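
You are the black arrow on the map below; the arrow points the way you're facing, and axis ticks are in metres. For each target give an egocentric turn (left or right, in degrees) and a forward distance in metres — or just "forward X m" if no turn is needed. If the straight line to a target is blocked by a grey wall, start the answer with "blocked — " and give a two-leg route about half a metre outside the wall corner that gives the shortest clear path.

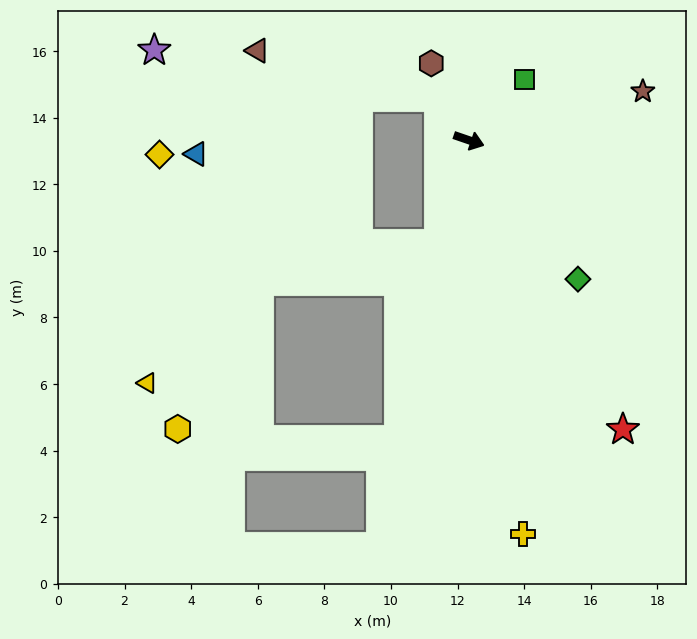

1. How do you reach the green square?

turn left 67°, forward 2.5 m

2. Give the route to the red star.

turn right 43°, forward 9.8 m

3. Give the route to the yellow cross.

turn right 63°, forward 11.9 m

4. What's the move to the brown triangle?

blocked — turn left 145°, forward 1.6 m, then turn left 39°, forward 5.6 m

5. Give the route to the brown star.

turn left 35°, forward 5.4 m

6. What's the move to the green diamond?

turn right 33°, forward 5.3 m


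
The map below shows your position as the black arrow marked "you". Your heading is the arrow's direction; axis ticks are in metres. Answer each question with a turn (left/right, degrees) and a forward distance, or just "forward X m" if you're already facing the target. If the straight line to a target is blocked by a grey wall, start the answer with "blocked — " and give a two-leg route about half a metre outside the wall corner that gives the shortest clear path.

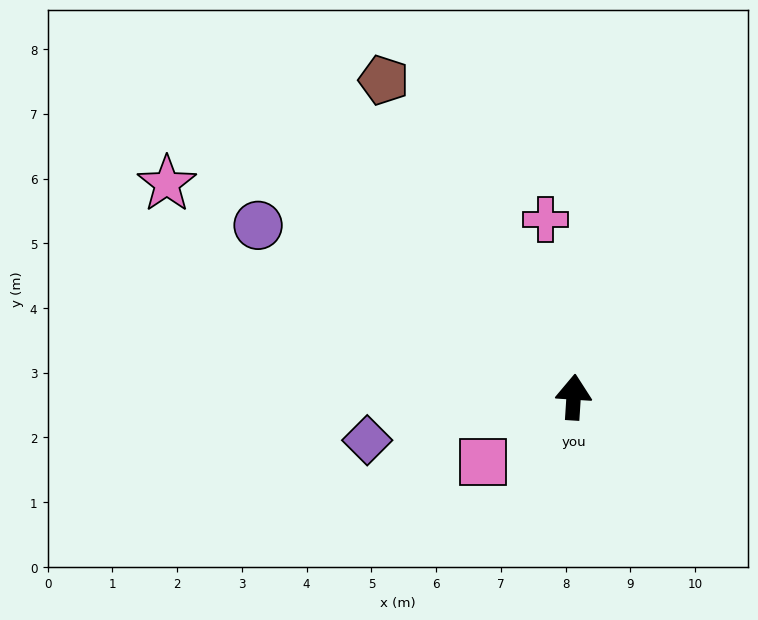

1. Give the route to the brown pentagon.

turn left 35°, forward 5.7 m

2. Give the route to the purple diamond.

turn left 106°, forward 3.3 m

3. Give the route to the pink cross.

turn left 13°, forward 2.8 m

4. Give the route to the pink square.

turn left 129°, forward 1.7 m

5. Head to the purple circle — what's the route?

turn left 65°, forward 5.5 m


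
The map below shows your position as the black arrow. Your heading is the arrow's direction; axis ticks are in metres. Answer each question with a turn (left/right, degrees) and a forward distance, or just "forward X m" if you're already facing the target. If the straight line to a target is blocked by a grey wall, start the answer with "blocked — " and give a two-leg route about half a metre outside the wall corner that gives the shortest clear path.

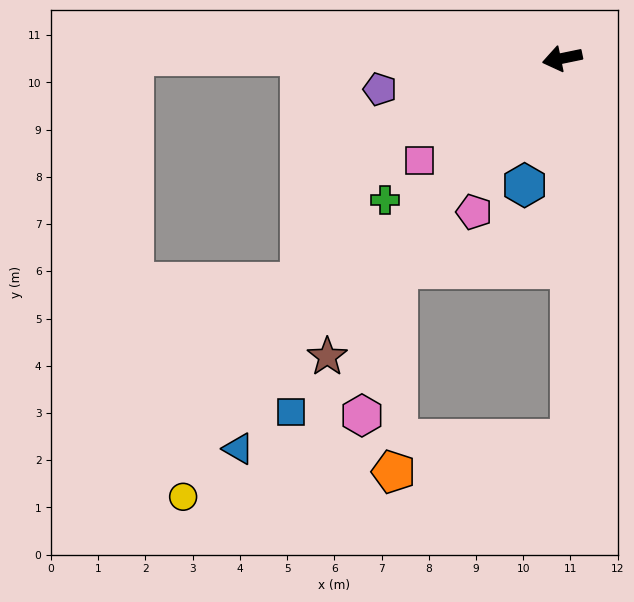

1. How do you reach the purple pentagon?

turn right 2°, forward 3.9 m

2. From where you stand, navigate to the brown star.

turn left 40°, forward 8.0 m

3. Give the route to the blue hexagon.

turn left 62°, forward 2.8 m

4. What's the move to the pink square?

turn left 24°, forward 3.7 m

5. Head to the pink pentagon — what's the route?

turn left 48°, forward 3.8 m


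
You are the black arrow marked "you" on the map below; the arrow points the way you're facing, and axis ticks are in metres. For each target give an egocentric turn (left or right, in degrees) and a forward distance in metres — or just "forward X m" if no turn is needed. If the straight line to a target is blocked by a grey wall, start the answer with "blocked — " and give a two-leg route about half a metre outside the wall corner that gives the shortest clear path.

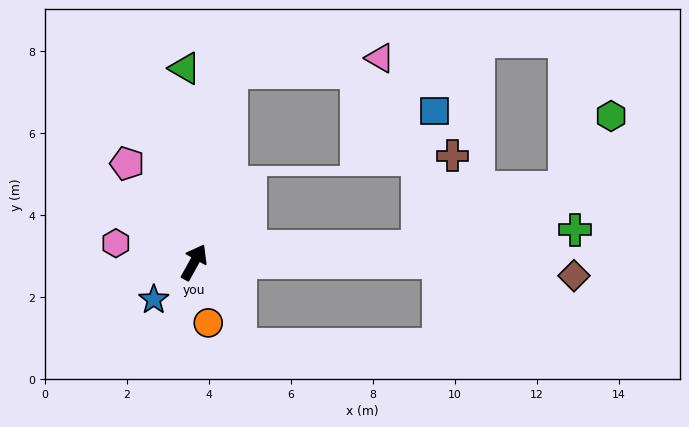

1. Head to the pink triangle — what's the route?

blocked — turn left 18°, forward 4.7 m, then turn right 74°, forward 3.7 m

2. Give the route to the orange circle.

turn right 138°, forward 1.5 m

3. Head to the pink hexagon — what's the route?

turn left 105°, forward 2.0 m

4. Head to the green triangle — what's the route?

turn left 32°, forward 4.7 m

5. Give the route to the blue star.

turn left 162°, forward 1.3 m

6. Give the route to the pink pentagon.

turn left 63°, forward 2.9 m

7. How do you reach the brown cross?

blocked — turn right 57°, forward 5.5 m, then turn left 66°, forward 2.4 m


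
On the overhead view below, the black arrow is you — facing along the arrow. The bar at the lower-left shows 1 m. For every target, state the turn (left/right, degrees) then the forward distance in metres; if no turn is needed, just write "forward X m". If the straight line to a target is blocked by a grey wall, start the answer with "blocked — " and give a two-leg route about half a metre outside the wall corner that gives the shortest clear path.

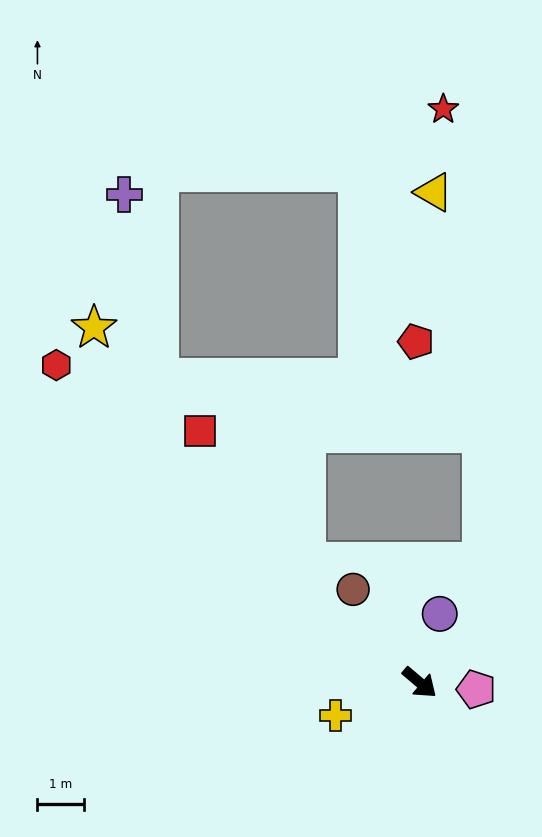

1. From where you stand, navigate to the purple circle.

turn left 114°, forward 1.5 m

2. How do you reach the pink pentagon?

turn left 33°, forward 1.2 m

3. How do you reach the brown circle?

turn left 166°, forward 2.5 m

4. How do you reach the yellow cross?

turn right 118°, forward 1.9 m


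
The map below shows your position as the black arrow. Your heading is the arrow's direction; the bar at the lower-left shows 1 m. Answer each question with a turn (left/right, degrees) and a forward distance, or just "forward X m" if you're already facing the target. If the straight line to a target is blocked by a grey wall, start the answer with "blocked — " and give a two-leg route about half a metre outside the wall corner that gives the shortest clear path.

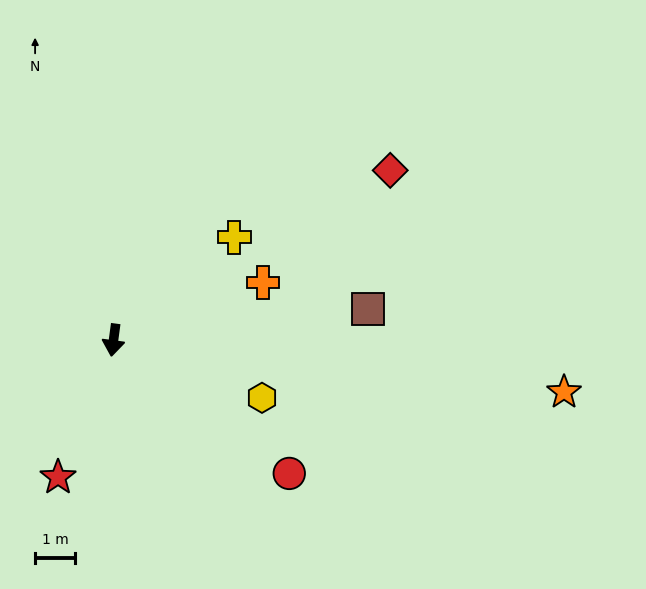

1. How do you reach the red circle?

turn left 60°, forward 5.5 m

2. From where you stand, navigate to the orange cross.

turn left 119°, forward 4.0 m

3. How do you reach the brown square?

turn left 105°, forward 6.4 m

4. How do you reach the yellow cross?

turn left 138°, forward 4.0 m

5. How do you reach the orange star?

turn left 91°, forward 11.3 m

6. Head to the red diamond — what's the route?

turn left 129°, forward 8.1 m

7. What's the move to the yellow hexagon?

turn left 76°, forward 4.0 m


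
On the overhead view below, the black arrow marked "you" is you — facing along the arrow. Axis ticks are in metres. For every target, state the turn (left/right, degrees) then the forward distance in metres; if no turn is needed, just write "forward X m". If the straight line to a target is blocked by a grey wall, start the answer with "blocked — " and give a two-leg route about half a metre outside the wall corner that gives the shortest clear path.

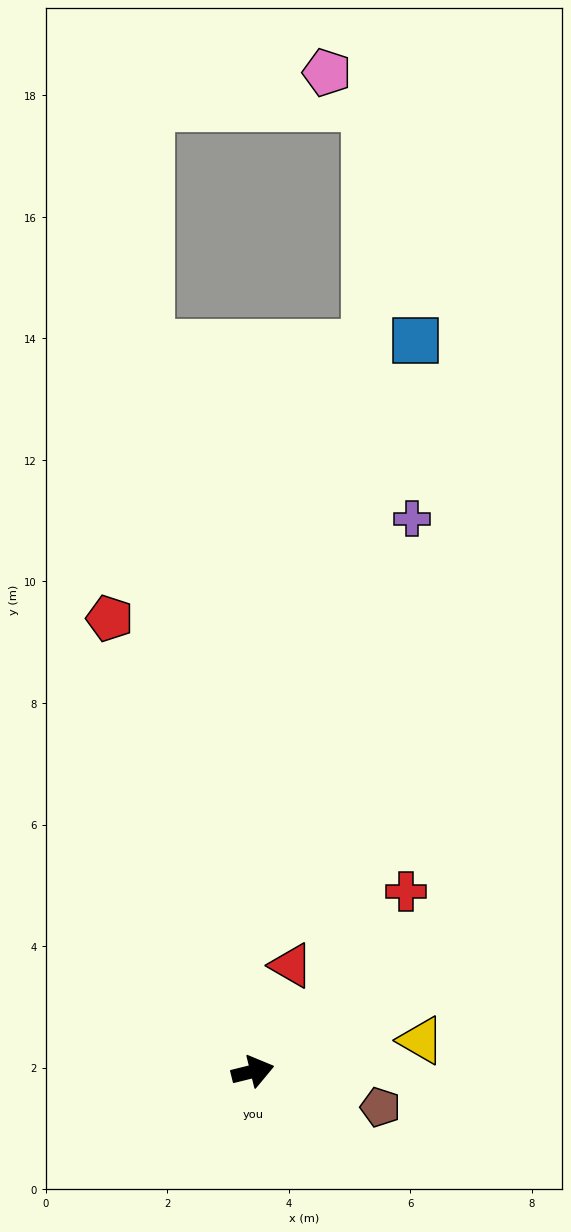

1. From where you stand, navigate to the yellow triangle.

turn right 3°, forward 2.8 m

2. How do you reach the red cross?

turn left 36°, forward 3.9 m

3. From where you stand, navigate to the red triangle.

turn left 56°, forward 1.9 m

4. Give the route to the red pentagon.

turn left 94°, forward 7.8 m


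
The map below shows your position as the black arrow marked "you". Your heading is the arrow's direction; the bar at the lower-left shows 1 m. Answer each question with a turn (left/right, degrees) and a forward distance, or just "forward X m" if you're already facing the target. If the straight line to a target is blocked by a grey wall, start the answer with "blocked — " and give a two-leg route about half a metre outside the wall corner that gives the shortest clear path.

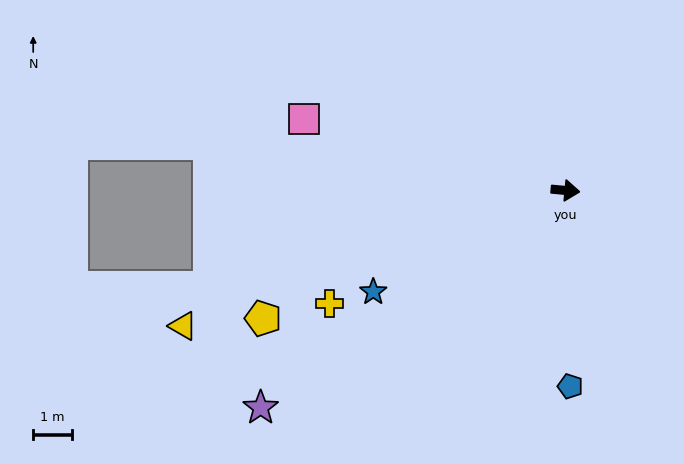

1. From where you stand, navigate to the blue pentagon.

turn right 83°, forward 5.1 m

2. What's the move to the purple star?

turn right 139°, forward 9.8 m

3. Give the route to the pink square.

turn left 170°, forward 7.1 m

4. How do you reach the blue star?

turn right 147°, forward 5.7 m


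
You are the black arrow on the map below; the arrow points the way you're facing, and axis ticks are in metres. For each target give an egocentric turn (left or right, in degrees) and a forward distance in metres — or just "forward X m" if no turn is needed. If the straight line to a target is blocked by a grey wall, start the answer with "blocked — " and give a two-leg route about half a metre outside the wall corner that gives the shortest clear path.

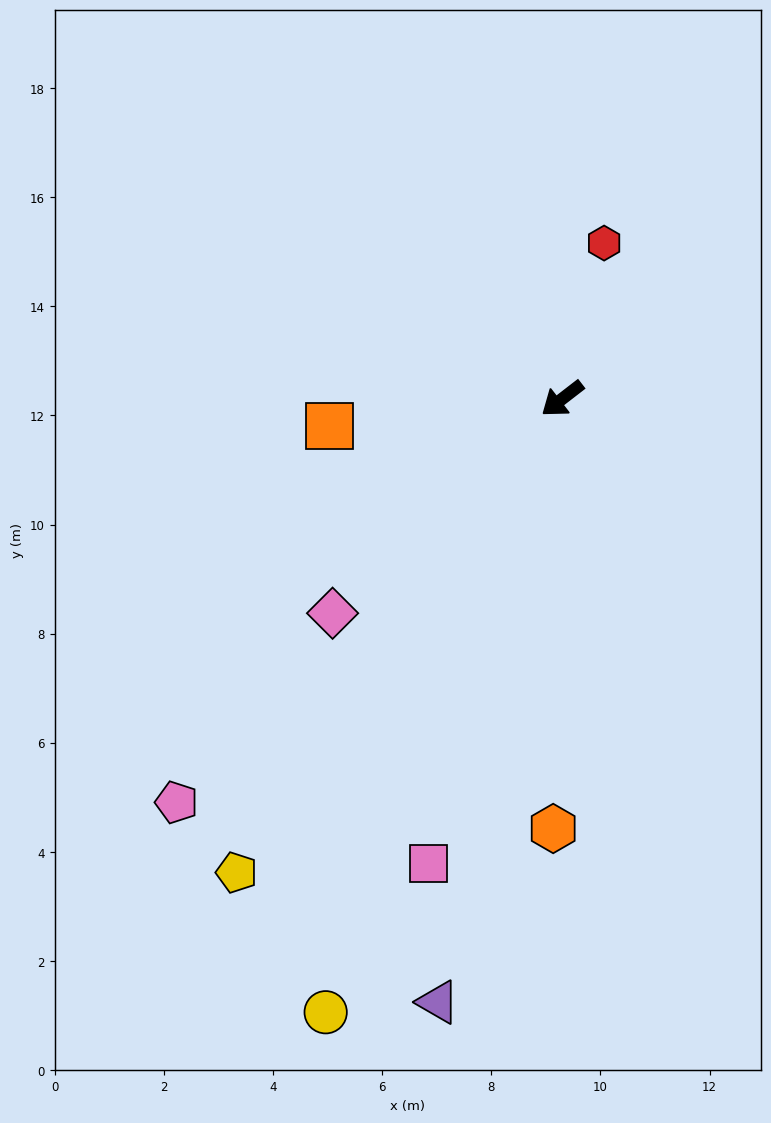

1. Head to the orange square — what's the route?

turn right 31°, forward 4.3 m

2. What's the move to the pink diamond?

turn left 5°, forward 5.8 m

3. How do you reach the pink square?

turn left 36°, forward 8.9 m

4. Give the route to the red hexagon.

turn right 143°, forward 3.0 m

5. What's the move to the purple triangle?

turn left 41°, forward 11.3 m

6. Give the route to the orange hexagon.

turn left 51°, forward 7.9 m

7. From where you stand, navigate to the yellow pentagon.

turn left 18°, forward 10.5 m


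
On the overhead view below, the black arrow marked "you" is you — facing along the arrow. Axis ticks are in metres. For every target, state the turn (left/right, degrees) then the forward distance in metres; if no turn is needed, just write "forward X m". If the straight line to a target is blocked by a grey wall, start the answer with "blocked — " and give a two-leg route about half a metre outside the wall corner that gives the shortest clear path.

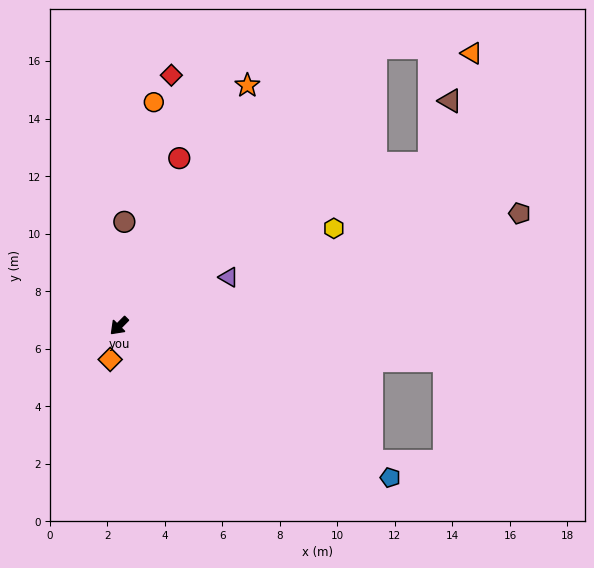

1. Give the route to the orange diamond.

turn left 30°, forward 1.2 m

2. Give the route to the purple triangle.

turn left 159°, forward 4.2 m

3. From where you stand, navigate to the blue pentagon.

turn left 105°, forward 10.8 m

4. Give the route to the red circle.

turn right 155°, forward 6.2 m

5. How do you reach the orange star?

turn right 163°, forward 9.5 m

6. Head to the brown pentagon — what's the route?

turn left 150°, forward 14.5 m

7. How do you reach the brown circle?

turn right 138°, forward 3.6 m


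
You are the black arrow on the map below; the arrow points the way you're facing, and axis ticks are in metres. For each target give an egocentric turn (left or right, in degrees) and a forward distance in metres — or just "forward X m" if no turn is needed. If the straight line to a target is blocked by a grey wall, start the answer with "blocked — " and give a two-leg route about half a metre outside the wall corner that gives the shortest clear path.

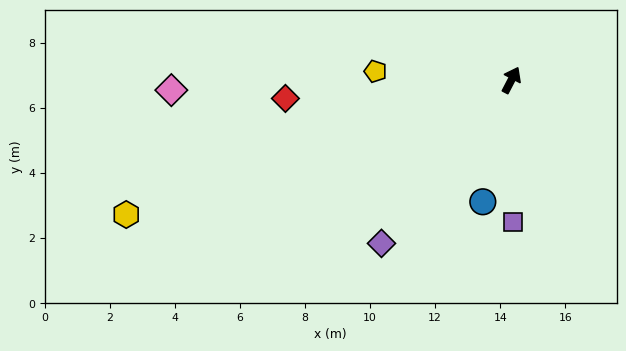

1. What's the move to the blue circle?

turn right 166°, forward 3.8 m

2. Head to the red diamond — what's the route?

turn left 122°, forward 7.0 m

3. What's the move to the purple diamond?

turn left 169°, forward 6.4 m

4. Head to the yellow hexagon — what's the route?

turn left 137°, forward 12.5 m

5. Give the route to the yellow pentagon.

turn left 114°, forward 4.2 m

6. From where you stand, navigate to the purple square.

turn right 152°, forward 4.4 m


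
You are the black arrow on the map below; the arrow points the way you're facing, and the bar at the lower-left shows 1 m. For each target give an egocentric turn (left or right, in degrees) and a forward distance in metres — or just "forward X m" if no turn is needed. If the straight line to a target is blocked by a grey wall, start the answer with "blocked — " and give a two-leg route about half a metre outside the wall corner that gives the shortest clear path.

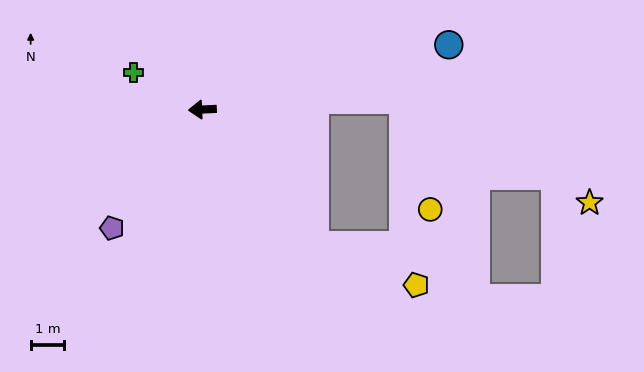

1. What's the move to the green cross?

turn right 31°, forward 2.3 m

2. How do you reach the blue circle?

turn right 168°, forward 7.6 m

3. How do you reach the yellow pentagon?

blocked — turn left 127°, forward 5.3 m, then turn left 29°, forward 3.3 m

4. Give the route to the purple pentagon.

turn left 50°, forward 4.5 m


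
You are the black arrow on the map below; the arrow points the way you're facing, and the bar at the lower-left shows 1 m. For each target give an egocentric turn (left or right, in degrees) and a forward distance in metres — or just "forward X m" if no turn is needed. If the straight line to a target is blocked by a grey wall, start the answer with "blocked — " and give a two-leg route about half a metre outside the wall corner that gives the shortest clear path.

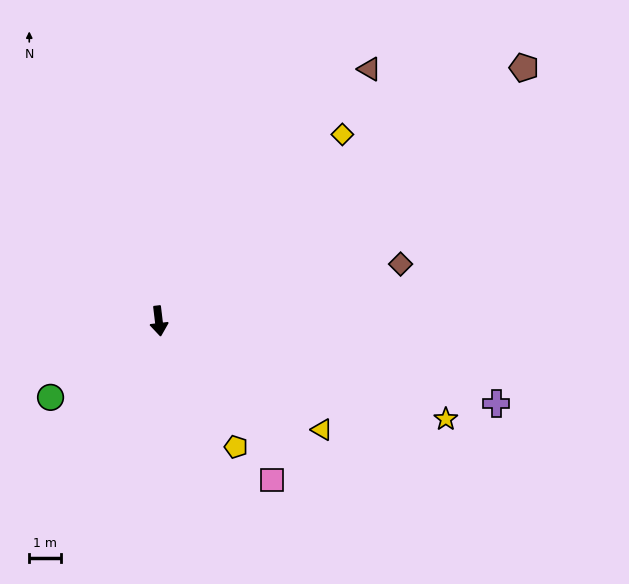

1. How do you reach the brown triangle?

turn left 133°, forward 10.2 m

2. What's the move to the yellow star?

turn left 64°, forward 9.4 m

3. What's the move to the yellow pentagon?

turn left 25°, forward 4.6 m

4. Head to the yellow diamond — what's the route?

turn left 129°, forward 8.2 m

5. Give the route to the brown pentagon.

turn left 118°, forward 13.8 m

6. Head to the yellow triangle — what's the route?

turn left 50°, forward 6.1 m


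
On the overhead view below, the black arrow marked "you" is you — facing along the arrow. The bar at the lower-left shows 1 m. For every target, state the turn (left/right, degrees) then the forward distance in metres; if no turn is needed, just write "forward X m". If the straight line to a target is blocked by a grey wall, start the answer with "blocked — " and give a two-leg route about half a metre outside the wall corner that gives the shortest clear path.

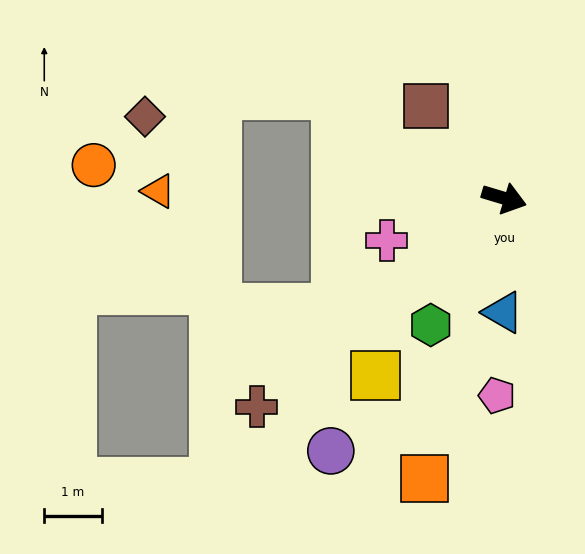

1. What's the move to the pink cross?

turn right 143°, forward 2.2 m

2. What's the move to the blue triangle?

turn right 74°, forward 2.0 m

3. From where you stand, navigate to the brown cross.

turn right 123°, forward 5.6 m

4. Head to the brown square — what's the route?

turn left 147°, forward 2.1 m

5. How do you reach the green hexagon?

turn right 103°, forward 2.5 m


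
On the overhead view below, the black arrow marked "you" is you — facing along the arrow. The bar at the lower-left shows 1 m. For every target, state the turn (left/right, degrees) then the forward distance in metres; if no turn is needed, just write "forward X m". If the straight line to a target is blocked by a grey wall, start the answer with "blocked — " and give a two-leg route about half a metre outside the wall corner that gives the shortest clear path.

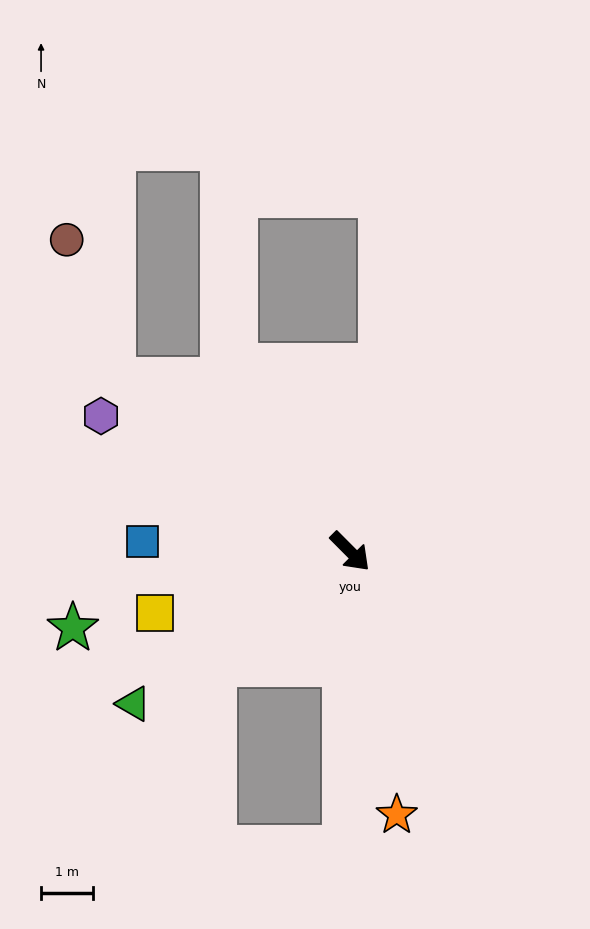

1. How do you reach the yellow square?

turn right 117°, forward 3.9 m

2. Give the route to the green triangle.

turn right 100°, forward 5.1 m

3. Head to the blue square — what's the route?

turn right 138°, forward 4.0 m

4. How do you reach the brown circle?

blocked — turn right 171°, forward 5.7 m, then turn right 35°, forward 2.8 m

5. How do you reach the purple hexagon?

turn right 163°, forward 5.5 m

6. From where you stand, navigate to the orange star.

turn right 35°, forward 5.2 m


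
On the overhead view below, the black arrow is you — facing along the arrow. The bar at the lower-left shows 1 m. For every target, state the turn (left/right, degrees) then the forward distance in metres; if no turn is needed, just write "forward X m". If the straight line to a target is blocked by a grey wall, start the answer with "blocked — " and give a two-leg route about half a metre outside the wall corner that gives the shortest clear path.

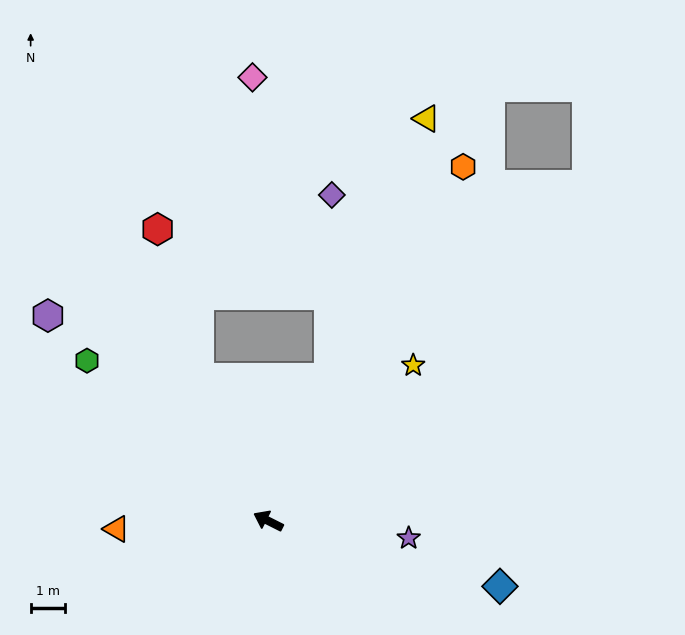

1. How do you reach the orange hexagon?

turn right 92°, forward 11.7 m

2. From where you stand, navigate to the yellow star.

turn right 106°, forward 6.2 m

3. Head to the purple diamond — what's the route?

blocked — turn right 86°, forward 4.5 m, then turn left 22°, forward 5.3 m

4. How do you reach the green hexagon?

turn right 15°, forward 7.0 m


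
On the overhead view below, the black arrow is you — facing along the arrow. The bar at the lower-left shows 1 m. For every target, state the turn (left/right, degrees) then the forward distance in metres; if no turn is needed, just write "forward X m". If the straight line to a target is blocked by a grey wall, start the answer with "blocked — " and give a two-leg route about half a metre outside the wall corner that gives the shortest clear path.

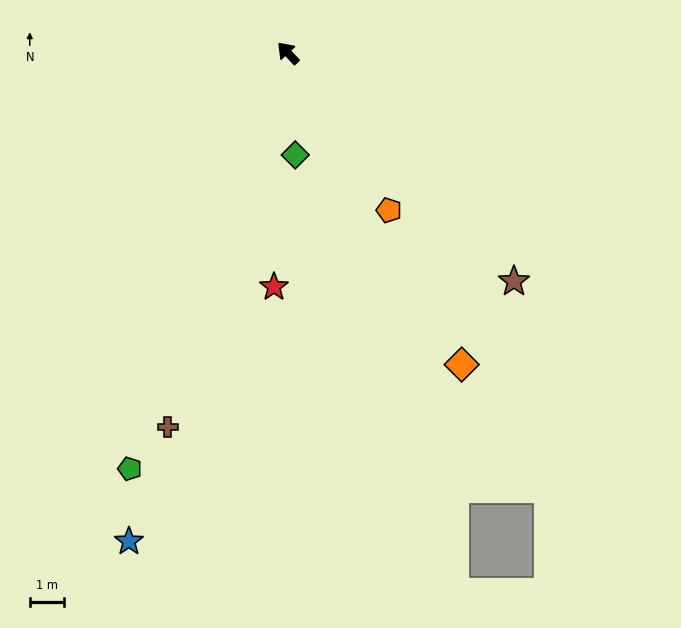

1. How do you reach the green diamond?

turn left 141°, forward 3.0 m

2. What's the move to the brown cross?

turn left 119°, forward 11.5 m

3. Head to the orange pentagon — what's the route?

turn left 170°, forward 5.5 m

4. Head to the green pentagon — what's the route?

turn left 116°, forward 13.0 m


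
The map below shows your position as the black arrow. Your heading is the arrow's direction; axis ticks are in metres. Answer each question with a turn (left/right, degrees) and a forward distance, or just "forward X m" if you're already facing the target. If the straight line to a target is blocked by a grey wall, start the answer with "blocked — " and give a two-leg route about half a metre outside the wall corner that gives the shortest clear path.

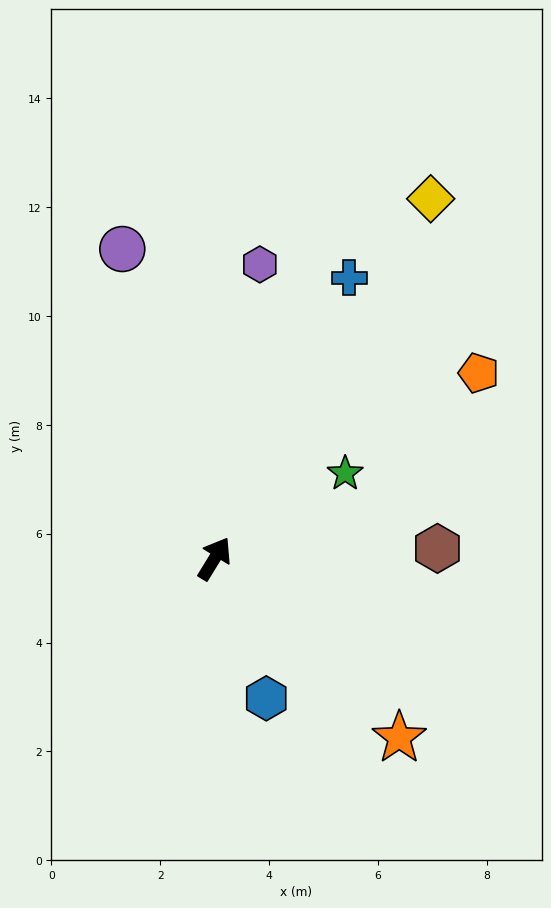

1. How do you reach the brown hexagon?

turn right 56°, forward 4.1 m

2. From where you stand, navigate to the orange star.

turn right 103°, forward 4.7 m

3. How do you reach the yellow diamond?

forward 7.7 m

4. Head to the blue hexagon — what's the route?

turn right 128°, forward 2.7 m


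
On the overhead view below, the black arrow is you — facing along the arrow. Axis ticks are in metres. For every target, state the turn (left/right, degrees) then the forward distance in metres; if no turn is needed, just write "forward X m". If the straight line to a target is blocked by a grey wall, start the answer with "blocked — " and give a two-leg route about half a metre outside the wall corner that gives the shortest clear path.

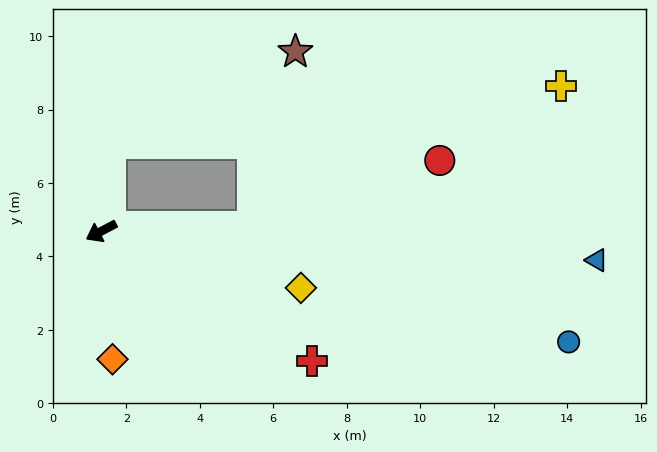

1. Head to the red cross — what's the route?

turn left 121°, forward 6.7 m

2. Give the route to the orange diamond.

turn left 67°, forward 3.5 m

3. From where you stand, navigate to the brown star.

blocked — turn right 124°, forward 2.4 m, then turn right 57°, forward 5.6 m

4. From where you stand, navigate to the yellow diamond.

turn left 136°, forward 5.6 m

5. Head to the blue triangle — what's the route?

turn left 149°, forward 13.5 m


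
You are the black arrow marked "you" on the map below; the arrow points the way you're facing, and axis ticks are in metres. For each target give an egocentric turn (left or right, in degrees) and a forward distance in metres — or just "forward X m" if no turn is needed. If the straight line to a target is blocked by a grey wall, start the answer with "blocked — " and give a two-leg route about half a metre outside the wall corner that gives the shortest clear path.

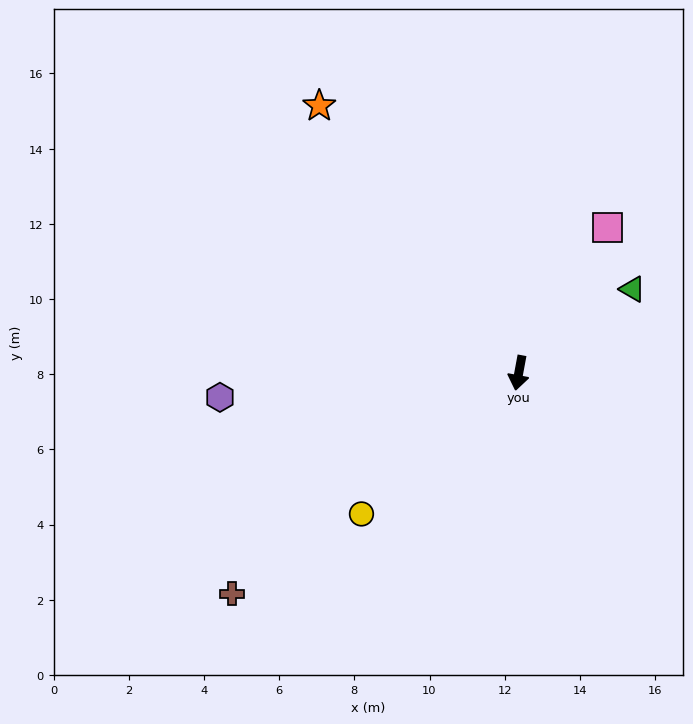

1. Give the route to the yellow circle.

turn right 38°, forward 5.6 m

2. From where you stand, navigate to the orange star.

turn right 133°, forward 8.9 m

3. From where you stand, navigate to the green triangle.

turn left 137°, forward 3.8 m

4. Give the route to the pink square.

turn left 159°, forward 4.5 m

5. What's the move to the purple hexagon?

turn right 75°, forward 8.0 m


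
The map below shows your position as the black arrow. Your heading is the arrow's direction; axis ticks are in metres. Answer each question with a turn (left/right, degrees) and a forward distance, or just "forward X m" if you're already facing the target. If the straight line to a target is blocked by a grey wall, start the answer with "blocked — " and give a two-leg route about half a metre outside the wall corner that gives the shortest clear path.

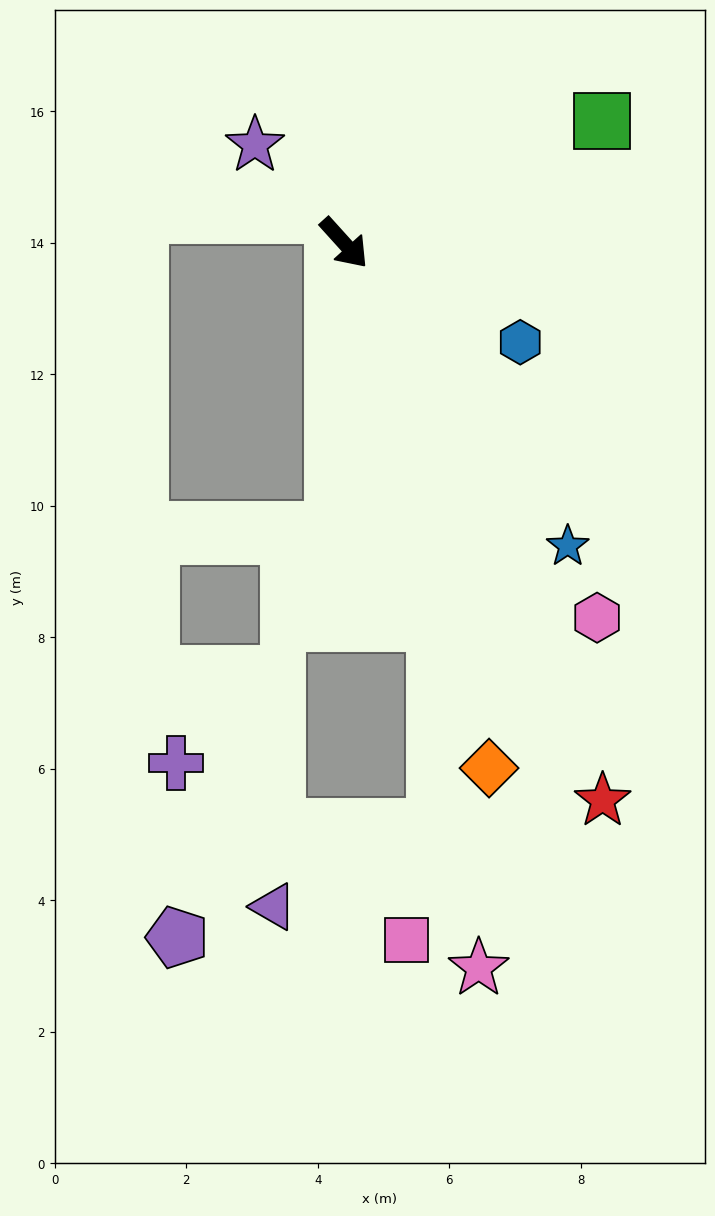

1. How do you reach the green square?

turn left 73°, forward 4.3 m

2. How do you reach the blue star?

turn right 6°, forward 5.7 m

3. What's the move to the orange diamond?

turn right 27°, forward 8.3 m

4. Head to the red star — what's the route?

turn right 17°, forward 9.3 m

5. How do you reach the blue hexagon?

turn left 19°, forward 3.1 m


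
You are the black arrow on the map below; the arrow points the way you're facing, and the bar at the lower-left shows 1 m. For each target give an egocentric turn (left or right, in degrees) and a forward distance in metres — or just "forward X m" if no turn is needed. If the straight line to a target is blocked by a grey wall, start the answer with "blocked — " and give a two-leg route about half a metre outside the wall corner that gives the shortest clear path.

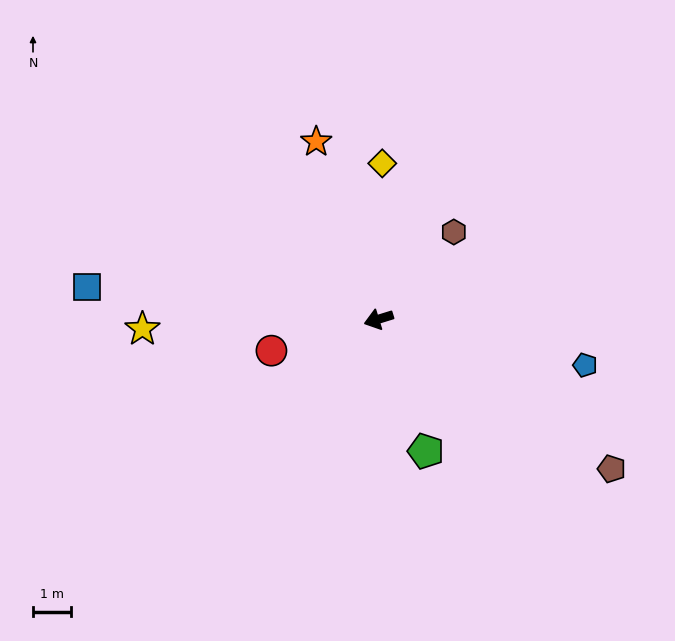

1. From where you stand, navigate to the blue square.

turn right 24°, forward 7.7 m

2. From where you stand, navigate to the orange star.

turn right 88°, forward 4.9 m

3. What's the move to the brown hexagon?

turn right 148°, forward 3.0 m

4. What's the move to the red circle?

forward 2.9 m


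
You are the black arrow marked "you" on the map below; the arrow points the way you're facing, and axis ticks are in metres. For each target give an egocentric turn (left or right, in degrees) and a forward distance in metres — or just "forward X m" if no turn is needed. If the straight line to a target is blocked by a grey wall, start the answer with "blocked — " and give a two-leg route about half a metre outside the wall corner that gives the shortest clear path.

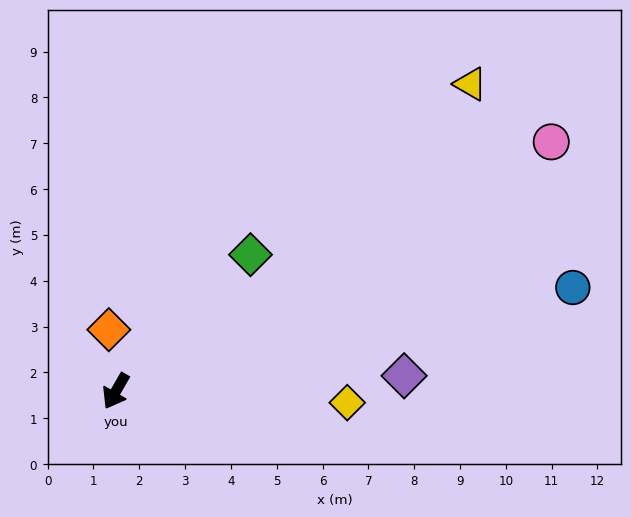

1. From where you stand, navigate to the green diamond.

turn left 165°, forward 4.2 m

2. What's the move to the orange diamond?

turn right 143°, forward 1.4 m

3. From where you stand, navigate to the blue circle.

turn left 133°, forward 10.2 m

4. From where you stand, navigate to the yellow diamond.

turn left 117°, forward 5.1 m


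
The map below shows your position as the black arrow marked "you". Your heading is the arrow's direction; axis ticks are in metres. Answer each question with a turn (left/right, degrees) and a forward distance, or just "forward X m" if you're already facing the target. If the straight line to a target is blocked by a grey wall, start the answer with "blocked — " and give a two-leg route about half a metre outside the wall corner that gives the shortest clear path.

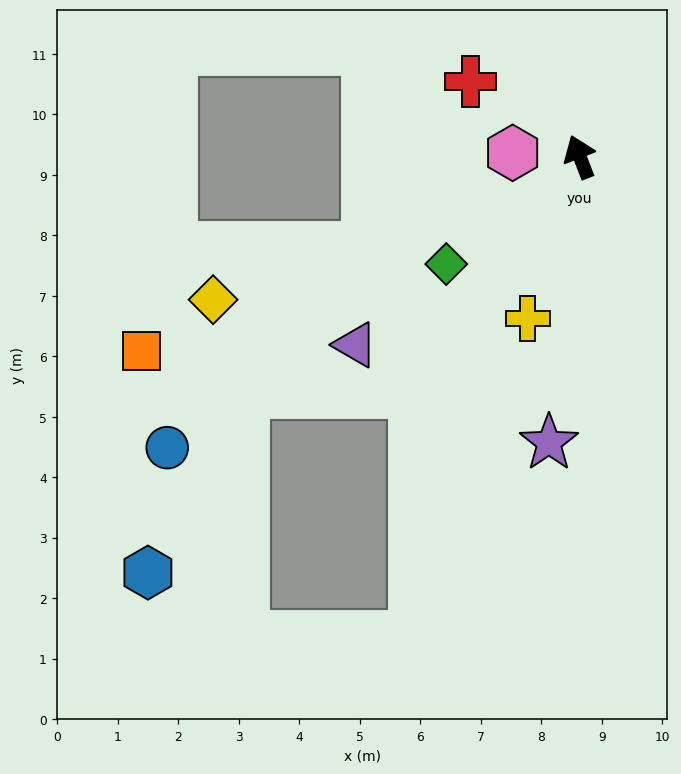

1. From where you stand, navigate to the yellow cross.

turn left 141°, forward 2.8 m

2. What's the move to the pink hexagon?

turn left 65°, forward 1.1 m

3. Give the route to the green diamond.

turn left 107°, forward 2.8 m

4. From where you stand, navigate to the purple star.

turn left 153°, forward 4.8 m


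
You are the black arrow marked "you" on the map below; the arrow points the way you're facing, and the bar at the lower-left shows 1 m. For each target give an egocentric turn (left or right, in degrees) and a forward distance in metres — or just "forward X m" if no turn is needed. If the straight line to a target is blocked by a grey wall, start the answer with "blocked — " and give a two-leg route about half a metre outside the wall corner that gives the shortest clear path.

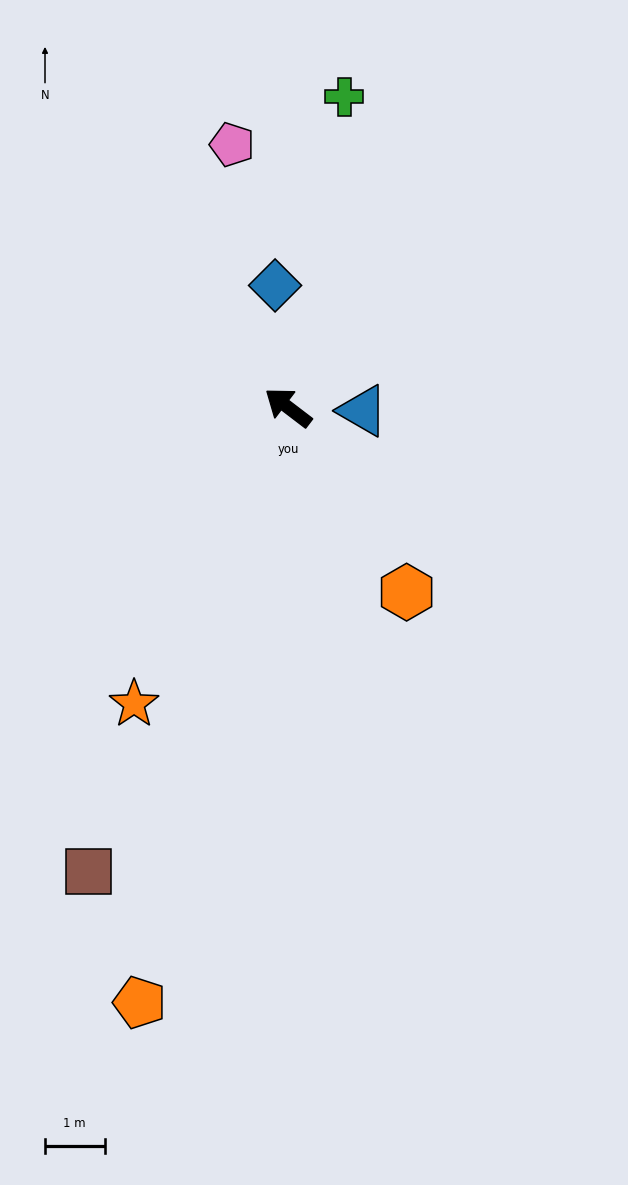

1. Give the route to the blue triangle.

turn right 145°, forward 1.3 m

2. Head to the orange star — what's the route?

turn left 100°, forward 5.6 m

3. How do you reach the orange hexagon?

turn left 160°, forward 3.7 m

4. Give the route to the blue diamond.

turn right 47°, forward 2.1 m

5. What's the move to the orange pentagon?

turn left 113°, forward 10.3 m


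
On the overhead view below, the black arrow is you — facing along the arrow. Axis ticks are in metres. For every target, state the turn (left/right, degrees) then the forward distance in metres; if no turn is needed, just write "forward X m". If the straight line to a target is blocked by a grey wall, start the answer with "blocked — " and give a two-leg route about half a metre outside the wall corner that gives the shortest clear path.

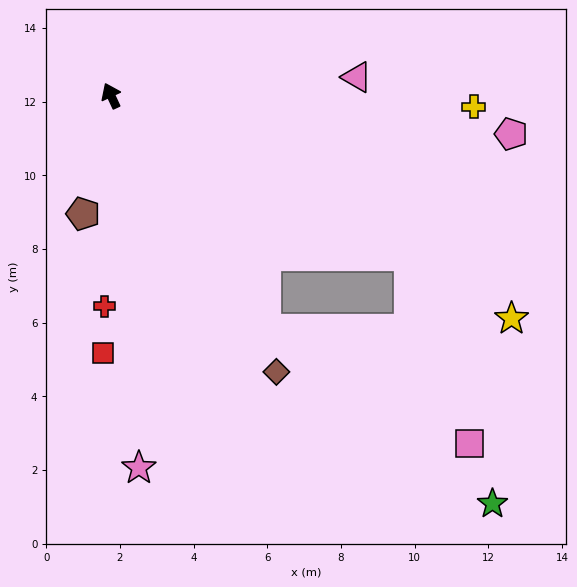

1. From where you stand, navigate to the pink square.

blocked — turn right 172°, forward 7.6 m, then turn left 28°, forward 6.3 m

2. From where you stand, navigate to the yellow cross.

turn right 117°, forward 9.8 m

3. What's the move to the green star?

blocked — turn right 172°, forward 7.6 m, then turn left 20°, forward 7.8 m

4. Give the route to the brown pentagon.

turn left 142°, forward 3.3 m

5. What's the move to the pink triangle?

turn right 111°, forward 6.7 m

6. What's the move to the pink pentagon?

turn right 120°, forward 10.9 m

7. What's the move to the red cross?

turn left 153°, forward 5.7 m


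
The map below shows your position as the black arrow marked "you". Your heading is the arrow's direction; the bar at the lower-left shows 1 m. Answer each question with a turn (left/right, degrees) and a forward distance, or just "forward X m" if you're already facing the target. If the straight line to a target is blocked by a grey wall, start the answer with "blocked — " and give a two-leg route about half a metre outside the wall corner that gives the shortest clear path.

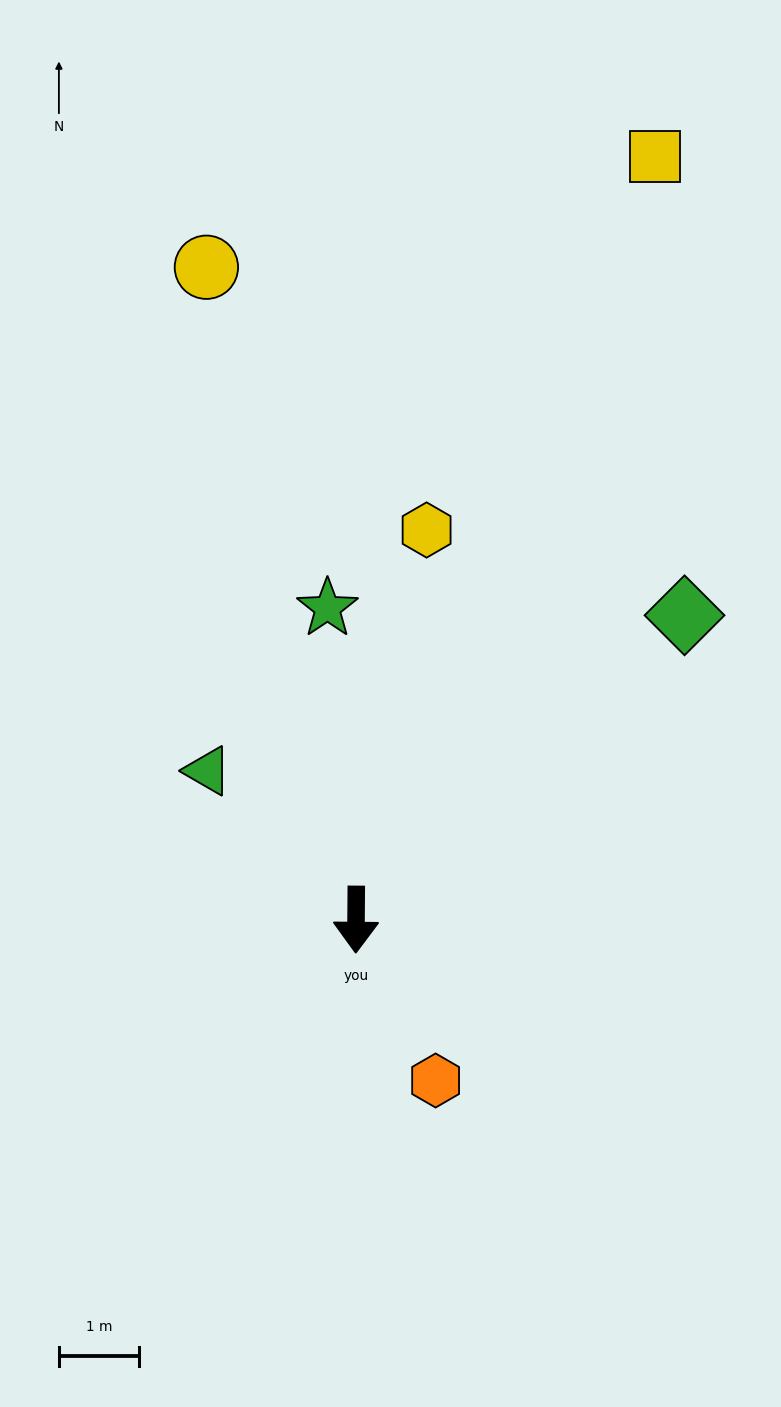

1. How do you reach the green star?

turn right 174°, forward 3.9 m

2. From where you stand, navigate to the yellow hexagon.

turn left 170°, forward 5.0 m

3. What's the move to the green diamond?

turn left 133°, forward 5.6 m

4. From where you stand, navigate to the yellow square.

turn left 159°, forward 10.2 m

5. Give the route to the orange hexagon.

turn left 27°, forward 2.2 m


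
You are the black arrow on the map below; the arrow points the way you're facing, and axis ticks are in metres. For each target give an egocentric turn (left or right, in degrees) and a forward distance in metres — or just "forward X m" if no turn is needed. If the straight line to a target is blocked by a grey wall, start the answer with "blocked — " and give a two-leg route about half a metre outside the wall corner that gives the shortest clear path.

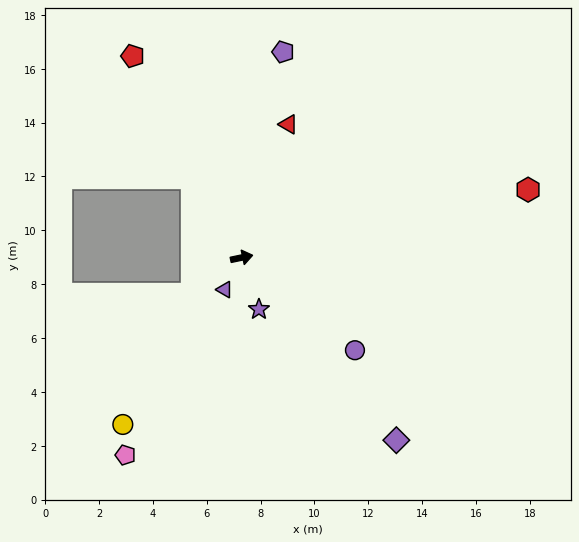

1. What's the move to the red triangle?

turn left 59°, forward 5.2 m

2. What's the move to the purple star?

turn right 83°, forward 2.0 m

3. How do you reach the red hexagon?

forward 10.9 m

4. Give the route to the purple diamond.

turn right 62°, forward 8.9 m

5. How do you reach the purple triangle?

turn right 130°, forward 1.3 m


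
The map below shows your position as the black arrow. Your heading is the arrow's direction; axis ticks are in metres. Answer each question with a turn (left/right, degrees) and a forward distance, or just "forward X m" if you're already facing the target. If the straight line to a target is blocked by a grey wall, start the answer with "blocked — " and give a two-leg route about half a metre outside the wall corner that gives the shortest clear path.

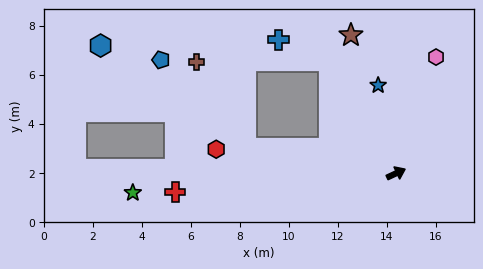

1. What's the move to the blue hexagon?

blocked — turn left 145°, forward 6.2 m, then turn right 25°, forward 7.2 m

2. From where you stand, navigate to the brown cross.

blocked — turn left 145°, forward 6.2 m, then turn right 50°, forward 4.0 m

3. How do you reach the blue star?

turn left 77°, forward 3.7 m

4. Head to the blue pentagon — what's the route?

blocked — turn left 145°, forward 6.2 m, then turn right 36°, forward 5.0 m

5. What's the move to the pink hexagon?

turn left 46°, forward 5.0 m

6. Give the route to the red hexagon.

turn left 147°, forward 7.4 m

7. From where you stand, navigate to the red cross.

turn left 160°, forward 9.0 m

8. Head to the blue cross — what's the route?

blocked — turn left 96°, forward 5.4 m, then turn left 37°, forward 2.2 m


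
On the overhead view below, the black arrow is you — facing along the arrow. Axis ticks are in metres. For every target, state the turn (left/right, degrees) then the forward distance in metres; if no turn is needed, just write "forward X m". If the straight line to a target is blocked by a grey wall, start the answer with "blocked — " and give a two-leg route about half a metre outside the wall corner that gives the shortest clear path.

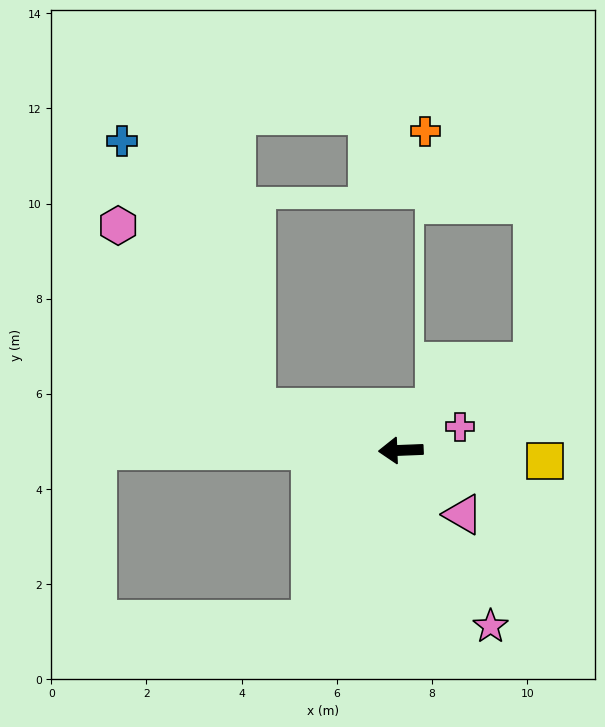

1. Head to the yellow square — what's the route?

turn left 173°, forward 3.0 m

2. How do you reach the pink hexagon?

blocked — turn right 18°, forward 3.2 m, then turn right 37°, forward 4.8 m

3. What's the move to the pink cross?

turn right 160°, forward 1.3 m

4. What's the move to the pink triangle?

turn left 132°, forward 1.9 m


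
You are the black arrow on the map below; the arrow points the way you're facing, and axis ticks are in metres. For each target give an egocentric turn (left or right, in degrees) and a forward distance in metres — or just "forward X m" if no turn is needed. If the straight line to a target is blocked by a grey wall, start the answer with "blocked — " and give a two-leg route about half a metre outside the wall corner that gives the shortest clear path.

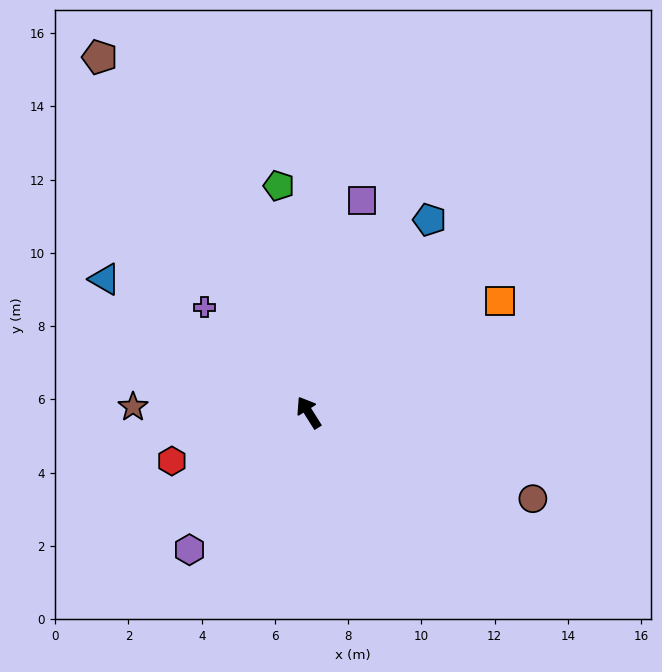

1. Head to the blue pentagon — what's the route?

turn right 64°, forward 6.2 m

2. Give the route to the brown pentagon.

forward 11.3 m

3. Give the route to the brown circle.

turn right 143°, forward 6.6 m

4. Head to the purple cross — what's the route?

turn left 12°, forward 4.0 m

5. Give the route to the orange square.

turn right 92°, forward 6.0 m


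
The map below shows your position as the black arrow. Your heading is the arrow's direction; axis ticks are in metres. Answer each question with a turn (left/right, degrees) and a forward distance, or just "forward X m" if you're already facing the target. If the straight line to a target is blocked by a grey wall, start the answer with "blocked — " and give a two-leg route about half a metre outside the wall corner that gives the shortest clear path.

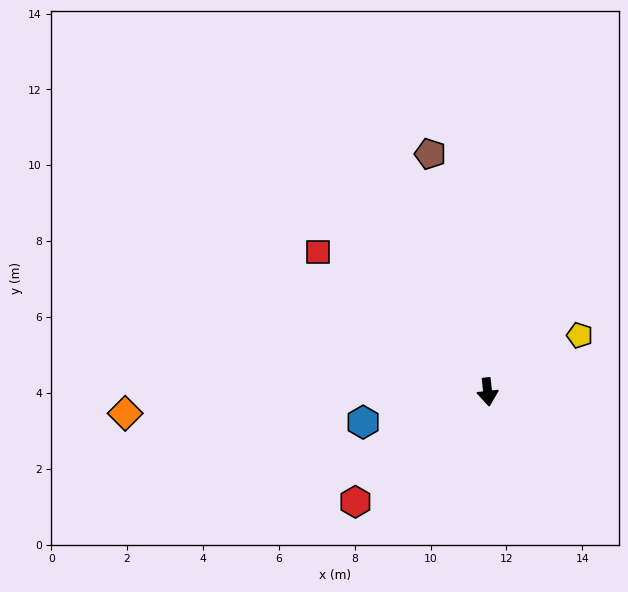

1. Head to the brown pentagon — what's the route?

turn right 173°, forward 6.5 m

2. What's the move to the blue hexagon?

turn right 83°, forward 3.4 m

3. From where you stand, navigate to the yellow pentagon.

turn left 115°, forward 2.8 m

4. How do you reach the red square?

turn right 136°, forward 5.8 m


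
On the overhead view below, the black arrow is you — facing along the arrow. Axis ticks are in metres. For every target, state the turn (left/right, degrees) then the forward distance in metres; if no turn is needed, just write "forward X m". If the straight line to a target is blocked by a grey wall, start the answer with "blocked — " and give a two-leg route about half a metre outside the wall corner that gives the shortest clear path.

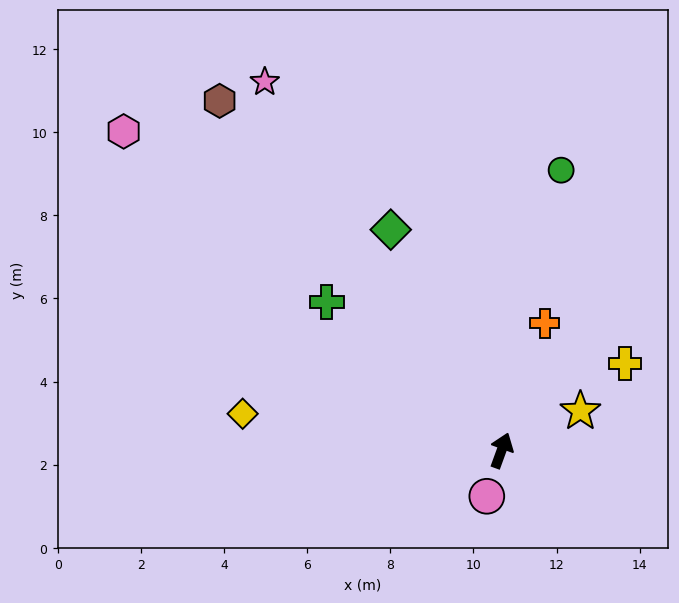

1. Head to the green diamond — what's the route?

turn left 47°, forward 5.9 m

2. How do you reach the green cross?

turn left 70°, forward 5.5 m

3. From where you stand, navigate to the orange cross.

forward 3.2 m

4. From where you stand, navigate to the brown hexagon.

turn left 59°, forward 10.8 m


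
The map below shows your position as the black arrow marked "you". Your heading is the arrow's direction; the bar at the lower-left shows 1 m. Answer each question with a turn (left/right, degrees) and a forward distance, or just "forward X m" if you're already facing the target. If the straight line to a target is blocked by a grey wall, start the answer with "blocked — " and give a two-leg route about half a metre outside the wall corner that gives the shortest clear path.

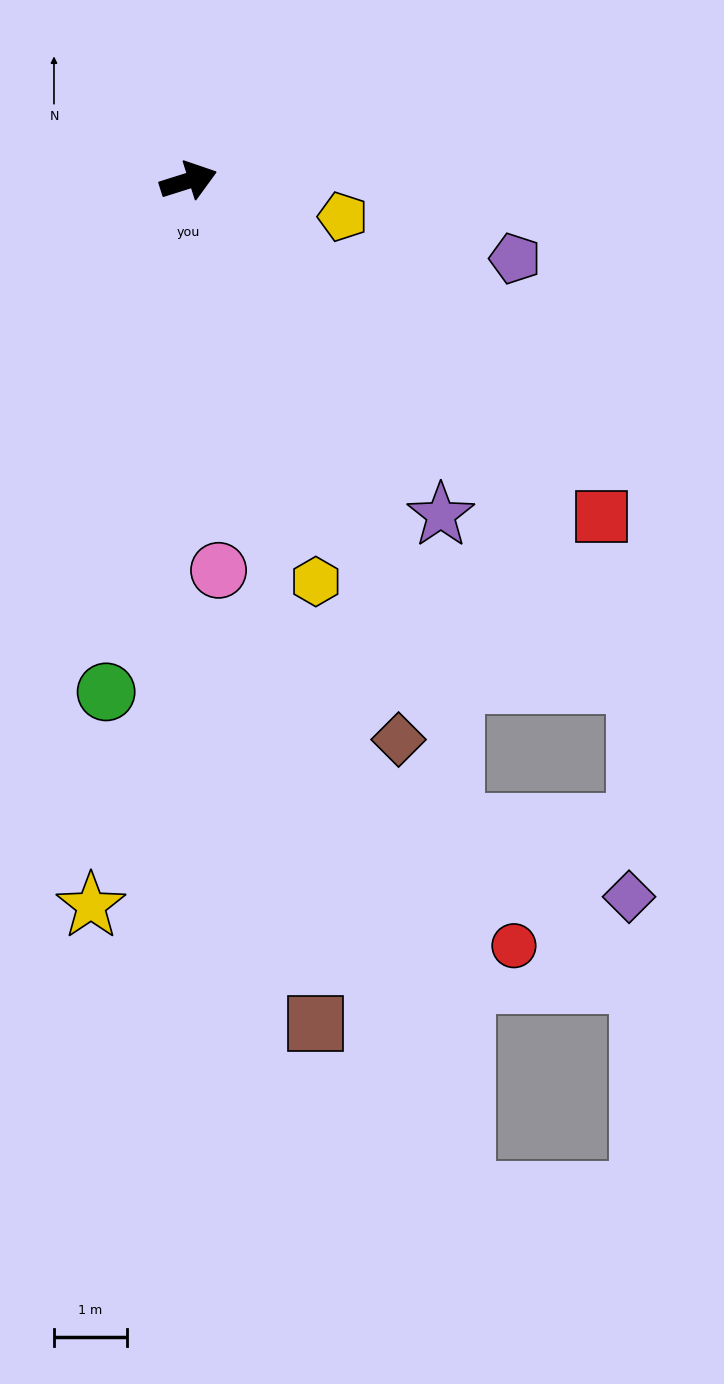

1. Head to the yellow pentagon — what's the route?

turn right 31°, forward 2.2 m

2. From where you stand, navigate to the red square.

turn right 57°, forward 7.3 m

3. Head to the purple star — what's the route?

turn right 70°, forward 5.7 m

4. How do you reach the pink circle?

turn right 103°, forward 5.3 m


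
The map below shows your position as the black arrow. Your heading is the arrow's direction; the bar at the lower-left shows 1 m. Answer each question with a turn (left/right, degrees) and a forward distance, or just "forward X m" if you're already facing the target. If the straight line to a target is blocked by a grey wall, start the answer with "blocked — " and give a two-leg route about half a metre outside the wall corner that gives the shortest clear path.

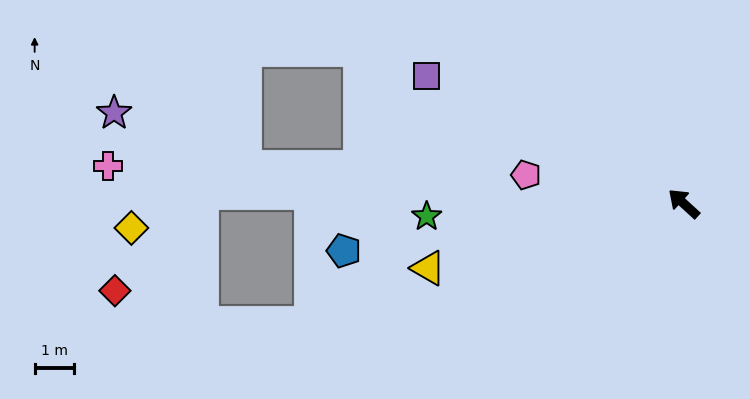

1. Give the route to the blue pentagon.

turn left 50°, forward 8.8 m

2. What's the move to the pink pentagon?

turn left 32°, forward 4.1 m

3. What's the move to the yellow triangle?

turn left 57°, forward 6.7 m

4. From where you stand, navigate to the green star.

turn left 45°, forward 6.6 m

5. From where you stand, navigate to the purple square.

turn left 16°, forward 7.3 m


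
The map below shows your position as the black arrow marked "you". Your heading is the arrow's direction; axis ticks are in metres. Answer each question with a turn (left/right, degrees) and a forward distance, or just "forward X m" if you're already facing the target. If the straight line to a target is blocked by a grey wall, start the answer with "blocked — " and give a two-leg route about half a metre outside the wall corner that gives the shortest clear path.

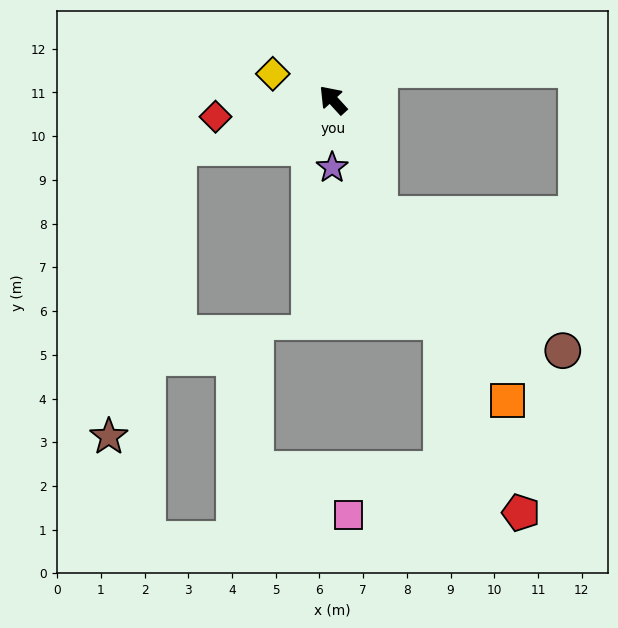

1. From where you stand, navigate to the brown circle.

blocked — turn left 160°, forward 2.8 m, then turn left 31°, forward 5.2 m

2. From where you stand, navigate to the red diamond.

turn left 56°, forward 2.7 m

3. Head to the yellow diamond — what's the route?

turn left 24°, forward 1.5 m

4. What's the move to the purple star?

turn left 137°, forward 1.5 m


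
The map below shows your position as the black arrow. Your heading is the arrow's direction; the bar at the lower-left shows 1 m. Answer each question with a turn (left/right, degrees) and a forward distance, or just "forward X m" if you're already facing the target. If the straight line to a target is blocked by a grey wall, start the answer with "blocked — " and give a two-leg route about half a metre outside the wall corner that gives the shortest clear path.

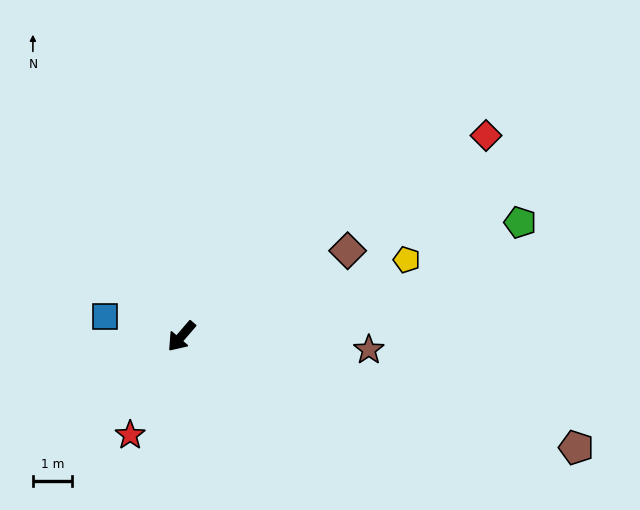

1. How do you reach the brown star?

turn left 127°, forward 4.9 m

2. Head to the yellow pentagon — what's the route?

turn left 150°, forward 6.1 m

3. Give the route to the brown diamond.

turn left 158°, forward 4.8 m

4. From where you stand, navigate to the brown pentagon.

turn left 115°, forward 10.6 m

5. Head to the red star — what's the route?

turn left 13°, forward 2.9 m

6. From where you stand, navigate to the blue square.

turn right 64°, forward 2.0 m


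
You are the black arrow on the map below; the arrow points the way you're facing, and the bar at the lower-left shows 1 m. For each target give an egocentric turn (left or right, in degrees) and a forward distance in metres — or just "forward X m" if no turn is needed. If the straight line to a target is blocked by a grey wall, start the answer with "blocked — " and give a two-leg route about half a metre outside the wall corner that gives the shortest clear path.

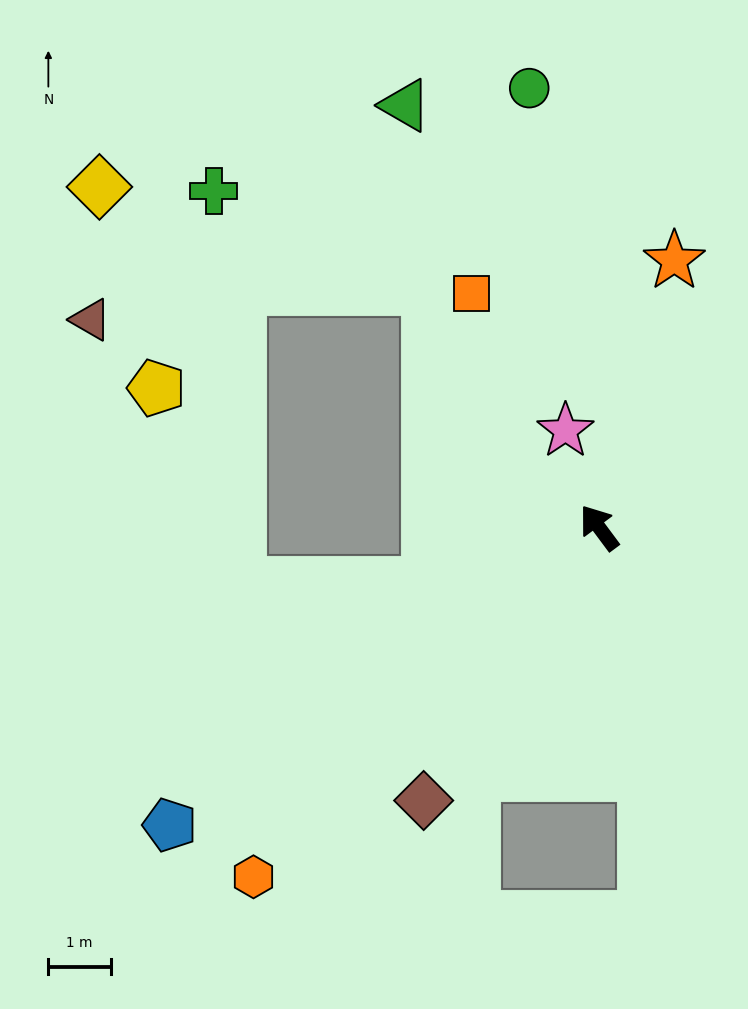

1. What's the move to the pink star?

turn right 17°, forward 1.6 m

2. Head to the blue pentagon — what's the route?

turn left 88°, forward 8.4 m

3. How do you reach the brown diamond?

turn left 111°, forward 5.2 m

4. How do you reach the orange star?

turn right 52°, forward 4.4 m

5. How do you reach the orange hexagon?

turn left 99°, forward 7.9 m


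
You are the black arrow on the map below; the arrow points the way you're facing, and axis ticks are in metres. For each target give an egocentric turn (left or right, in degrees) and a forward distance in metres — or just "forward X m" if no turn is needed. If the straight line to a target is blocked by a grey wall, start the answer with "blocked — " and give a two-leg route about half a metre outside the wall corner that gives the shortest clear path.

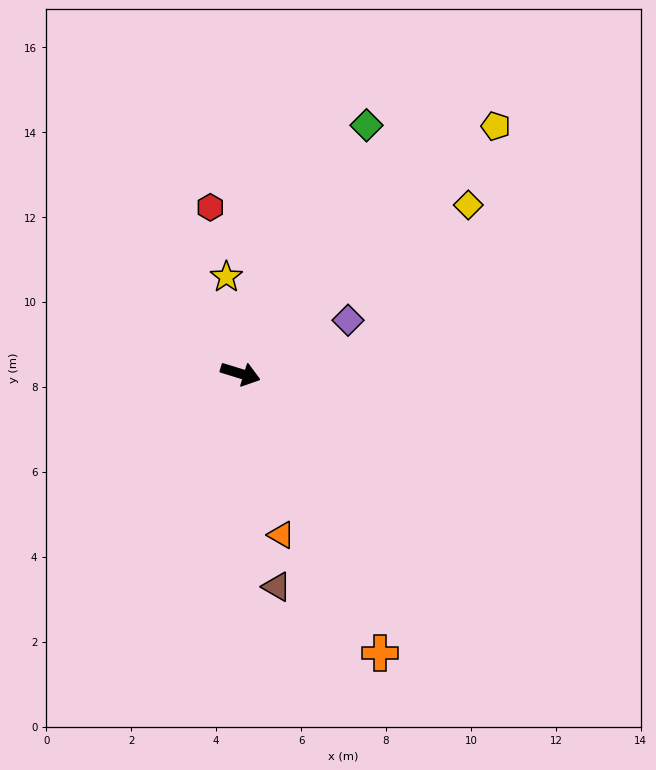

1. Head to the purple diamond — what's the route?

turn left 43°, forward 2.8 m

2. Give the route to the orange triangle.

turn right 59°, forward 3.9 m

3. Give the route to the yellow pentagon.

turn left 61°, forward 8.4 m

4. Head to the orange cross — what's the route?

turn right 46°, forward 7.4 m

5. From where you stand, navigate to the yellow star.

turn left 115°, forward 2.3 m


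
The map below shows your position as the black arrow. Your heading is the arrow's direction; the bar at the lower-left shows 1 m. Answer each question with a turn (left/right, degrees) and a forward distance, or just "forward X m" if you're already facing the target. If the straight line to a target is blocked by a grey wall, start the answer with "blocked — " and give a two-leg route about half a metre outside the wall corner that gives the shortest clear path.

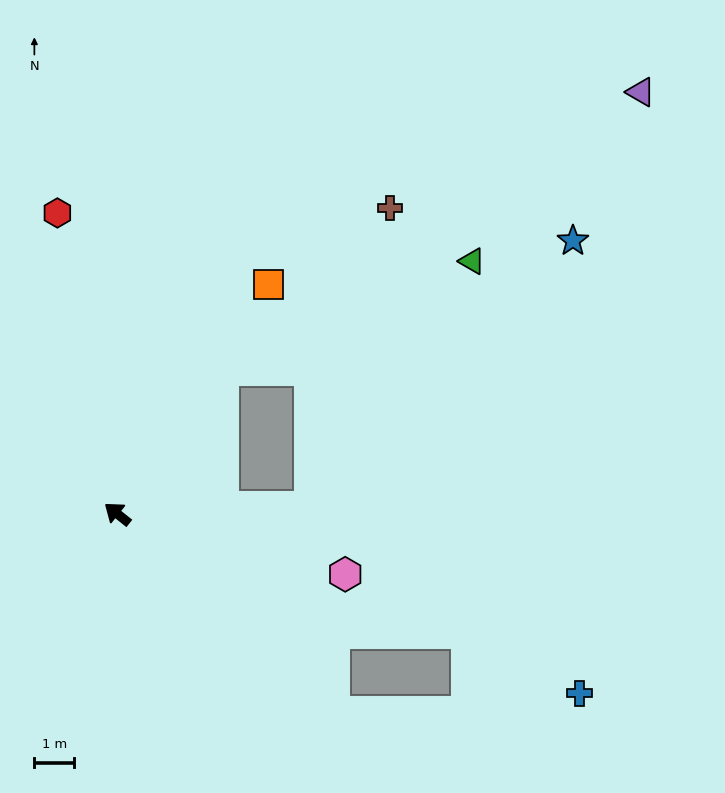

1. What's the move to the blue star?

blocked — turn right 140°, forward 4.9 m, then turn left 44°, forward 9.3 m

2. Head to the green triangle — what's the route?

blocked — turn right 87°, forward 4.5 m, then turn right 31°, forward 6.8 m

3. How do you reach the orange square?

turn right 85°, forward 6.9 m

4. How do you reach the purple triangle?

blocked — turn right 87°, forward 4.5 m, then turn right 21°, forward 12.5 m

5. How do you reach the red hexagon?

turn right 40°, forward 7.7 m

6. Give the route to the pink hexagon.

turn right 156°, forward 5.9 m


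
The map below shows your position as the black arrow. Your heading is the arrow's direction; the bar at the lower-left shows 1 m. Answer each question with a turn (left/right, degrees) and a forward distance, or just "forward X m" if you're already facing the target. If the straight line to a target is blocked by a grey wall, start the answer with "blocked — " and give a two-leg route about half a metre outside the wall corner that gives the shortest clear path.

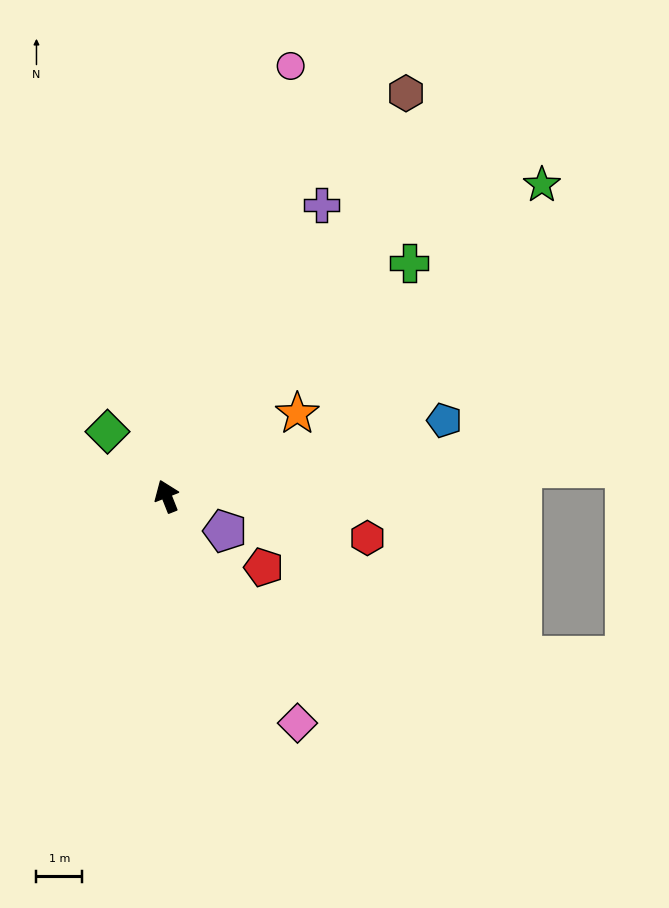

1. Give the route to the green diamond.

turn left 21°, forward 1.9 m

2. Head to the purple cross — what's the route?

turn right 50°, forward 7.2 m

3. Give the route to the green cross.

turn right 68°, forward 7.3 m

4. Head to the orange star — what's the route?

turn right 79°, forward 3.4 m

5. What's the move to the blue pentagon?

turn right 96°, forward 6.3 m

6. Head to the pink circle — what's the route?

turn right 38°, forward 9.8 m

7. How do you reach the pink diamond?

turn right 172°, forward 5.7 m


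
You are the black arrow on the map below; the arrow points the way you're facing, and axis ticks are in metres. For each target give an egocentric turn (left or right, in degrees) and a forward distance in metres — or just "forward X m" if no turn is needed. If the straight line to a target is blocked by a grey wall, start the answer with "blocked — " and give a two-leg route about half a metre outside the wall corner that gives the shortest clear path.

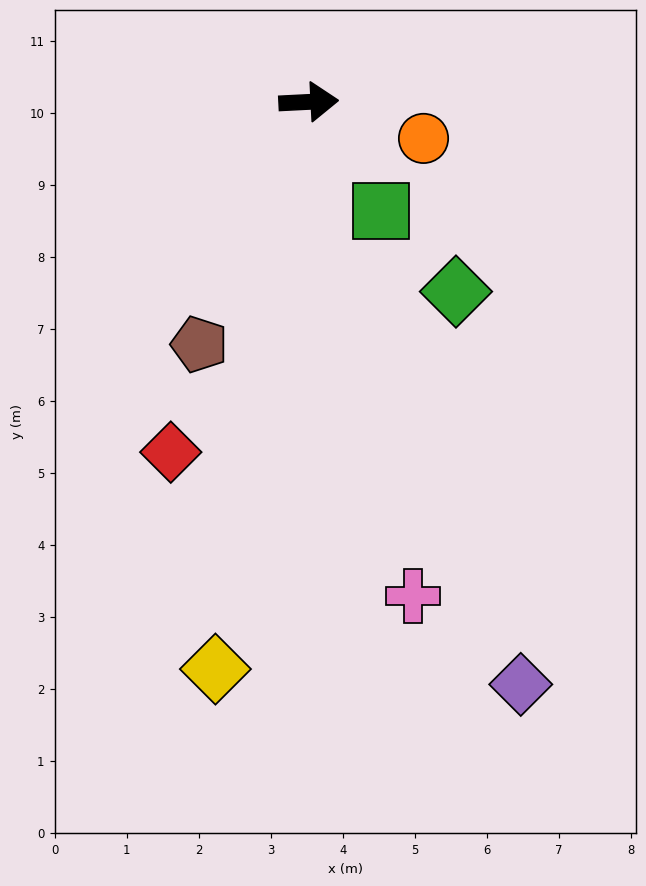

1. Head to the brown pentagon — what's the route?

turn right 117°, forward 3.7 m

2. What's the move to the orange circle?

turn right 21°, forward 1.7 m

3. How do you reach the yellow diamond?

turn right 102°, forward 8.0 m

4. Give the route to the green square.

turn right 59°, forward 1.8 m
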